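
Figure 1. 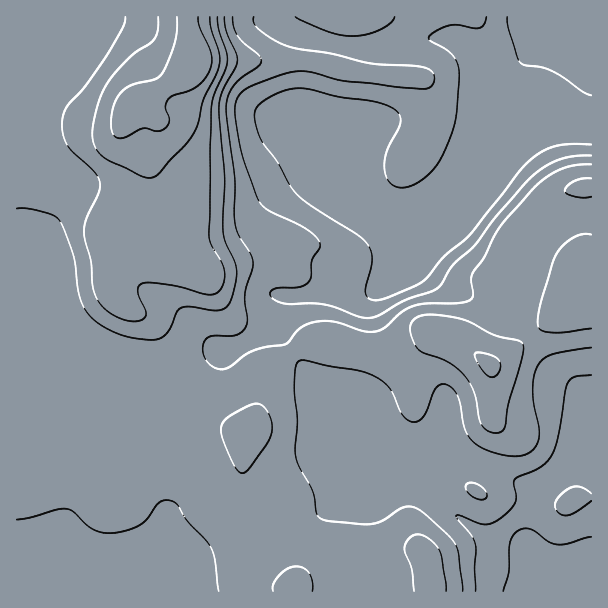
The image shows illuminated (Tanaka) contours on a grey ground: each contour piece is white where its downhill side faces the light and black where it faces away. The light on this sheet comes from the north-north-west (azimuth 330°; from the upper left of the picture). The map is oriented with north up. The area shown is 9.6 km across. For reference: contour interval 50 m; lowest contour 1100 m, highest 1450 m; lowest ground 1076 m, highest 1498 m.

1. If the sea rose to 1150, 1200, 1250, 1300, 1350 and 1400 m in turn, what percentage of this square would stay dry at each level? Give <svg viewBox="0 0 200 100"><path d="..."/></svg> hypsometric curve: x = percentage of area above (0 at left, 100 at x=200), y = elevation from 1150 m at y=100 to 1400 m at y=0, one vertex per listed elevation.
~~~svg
<svg viewBox="0 0 200 100"><path d="M170 100l-23-20-40-20-62-20-23-20-14-20"/></svg>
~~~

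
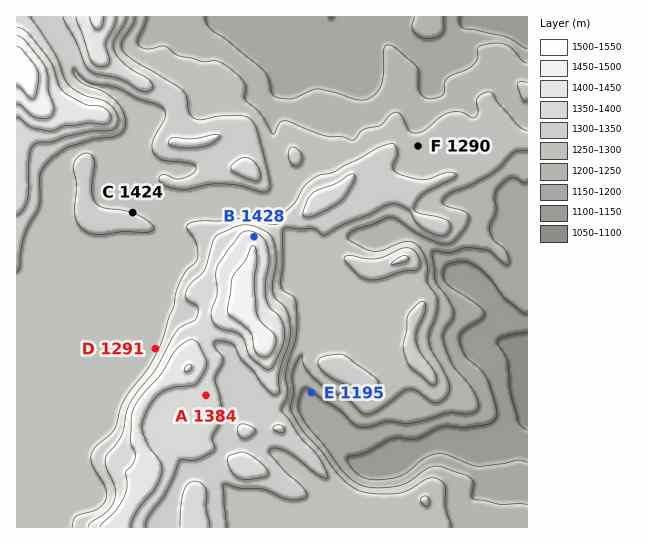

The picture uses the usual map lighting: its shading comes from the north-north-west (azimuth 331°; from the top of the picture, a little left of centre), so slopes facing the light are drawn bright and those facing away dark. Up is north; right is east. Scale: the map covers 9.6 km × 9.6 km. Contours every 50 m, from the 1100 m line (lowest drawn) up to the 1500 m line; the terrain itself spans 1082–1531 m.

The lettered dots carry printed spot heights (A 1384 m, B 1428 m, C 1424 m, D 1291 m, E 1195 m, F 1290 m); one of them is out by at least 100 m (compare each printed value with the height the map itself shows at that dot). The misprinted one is C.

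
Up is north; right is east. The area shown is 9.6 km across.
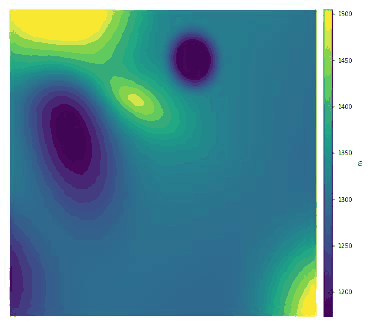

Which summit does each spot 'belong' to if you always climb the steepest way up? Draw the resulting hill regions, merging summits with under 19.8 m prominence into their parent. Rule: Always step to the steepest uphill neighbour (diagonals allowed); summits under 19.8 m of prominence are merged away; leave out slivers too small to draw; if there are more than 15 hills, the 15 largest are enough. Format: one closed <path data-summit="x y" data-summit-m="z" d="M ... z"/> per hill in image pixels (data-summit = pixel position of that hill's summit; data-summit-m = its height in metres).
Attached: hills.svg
<path data-summit="136 100" data-summit-m="1473" d="M167 53l-9 0-50 17-19 17-18 24-3 7 0 9 12 44-1 23-8 17-17 19-18 14-26 14 0 58 197 0 6-40 7-17 11-19 10-12 30-28 19-15 26-16-1-84-54-20-26-4-39 0-11-5z"/><path data-summit="60 10" data-summit-m="1577" d="M316 10l-306 0 0 247 18-9 21-14 17-16 11-17 4-18-1-12-12-44 0-9 13-21 18-20 20-11 24-7 15-6 9 0 18 3 11 5 39 0 26 4 34 11 21 9z"/><path data-summit="316 316" data-summit-m="1544" d="M316 169l-23 14-22 17-30 28-10 12-11 19-7 17-4 22-2 18 109 0z"/>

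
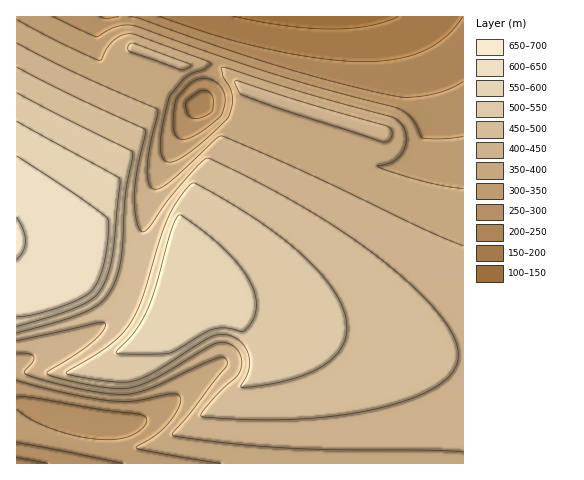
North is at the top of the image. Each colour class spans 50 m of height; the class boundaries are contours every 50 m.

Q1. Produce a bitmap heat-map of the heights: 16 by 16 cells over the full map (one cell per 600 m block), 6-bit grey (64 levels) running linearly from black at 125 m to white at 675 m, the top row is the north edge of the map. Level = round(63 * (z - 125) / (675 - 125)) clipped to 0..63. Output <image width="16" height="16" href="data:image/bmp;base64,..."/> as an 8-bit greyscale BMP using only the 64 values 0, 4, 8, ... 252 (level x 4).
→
<image width="16" height="16" href="data:image/bmp;base64,Qk02BQAAAAAAADYEAAAoAAAAEAAAABAAAAABAAgAAAAAAAABAAATCwAAEwsAAAABAAAAAAAAAAAAAAEBAQACAgIAAwMDAAQEBAAFBQUABgYGAAcHBwAICAgACQkJAAoKCgALCwsADAwMAA0NDQAODg4ADw8PABAQEAAREREAEhISABMTEwAUFBQAFRUVABYWFgAXFxcAGBgYABkZGQAaGhoAGxsbABwcHAAdHR0AHh4eAB8fHwAgICAAISEhACIiIgAjIyMAJCQkACUlJQAmJiYAJycnACgoKAApKSkAKioqACsrKwAsLCwALS0tAC4uLgAvLy8AMDAwADExMQAyMjIAMzMzADQ0NAA1NTUANjY2ADc3NwA4ODgAOTk5ADo6OgA7OzsAPDw8AD09PQA+Pj4APz8/AEBAQABBQUEAQkJCAENDQwBEREQARUVFAEZGRgBHR0cASEhIAElJSQBKSkoAS0tLAExMTABNTU0ATk5OAE9PTwBQUFAAUVFRAFJSUgBTU1MAVFRUAFVVVQBWVlYAV1dXAFhYWABZWVkAWlpaAFtbWwBcXFwAXV1dAF5eXgBfX18AYGBgAGFhYQBiYmIAY2NjAGRkZABlZWUAZmZmAGdnZwBoaGgAaWlpAGpqagBra2sAbGxsAG1tbQBubm4Ab29vAHBwcABxcXEAcnJyAHNzcwB0dHQAdXV1AHZ2dgB3d3cAeHh4AHl5eQB6enoAe3t7AHx8fAB9fX0Afn5+AH9/fwCAgIAAgYGBAIKCggCDg4MAhISEAIWFhQCGhoYAh4eHAIiIiACJiYkAioqKAIuLiwCMjIwAjY2NAI6OjgCPj48AkJCQAJGRkQCSkpIAk5OTAJSUlACVlZUAlpaWAJeXlwCYmJgAmZmZAJqamgCbm5sAnJycAJ2dnQCenp4An5+fAKCgoAChoaEAoqKiAKOjowCkpKQApaWlAKampgCnp6cAqKioAKmpqQCqqqoAq6urAKysrACtra0Arq6uAK+vrwCwsLAAsbGxALKysgCzs7MAtLS0ALW1tQC2trYAt7e3ALi4uAC5ubkAurq6ALu7uwC8vLwAvb29AL6+vgC/v78AwMDAAMHBwQDCwsIAw8PDAMTExADFxcUAxsbGAMfHxwDIyMgAycnJAMrKygDLy8sAzMzMAM3NzQDOzs4Az8/PANDQ0ADR0dEA0tLSANPT0wDU1NQA1dXVANbW1gDX19cA2NjYANnZ2QDa2toA29vbANzc3ADd3d0A3t7eAN/f3wDg4OAA4eHhAOLi4gDj4+MA5OTkAOXl5QDm5uYA5+fnAOjo6ADp6ekA6urqAOvr6wDs7OwA7e3tAO7u7gDv7+8A8PDwAPHx8QDy8vIA8/PzAPT09AD19fUA9vb2APf39wD4+PgA+fn5APr6+gD7+/sA/Pz8AP39/QD+/v4A////AEhQVFhgbHR4eHx8fHx8fIBUTEhIUGyMkJSUlJCQjIyMWGR0gHhseJyopKSgnJiUkICUrLi4oICErLSsqKSgmJSYkJSoyMi4qLy4tKyooJyU2My0nLjU0MjEvLSspKCYlOjo4LCo0NDIwLiwqKCYkIzw7OTAoMjMxLywqKCYkIiE8OjgxJi4xLiwqJyUjIR8eOjg2MSMmLSsoJiMhHx0cGzc1MjAjHSUmIyEfHRsaGBgzMC4rJRcZIB4cHBweHRUVLisoJSIXDhcdHx8eHBcRESglIR8dGxIYHhoVEQ4NDQ4hHhscHx4ZFA8LCQgICAkLGxcTFRUPCgcFBAMDAwQGCA="/>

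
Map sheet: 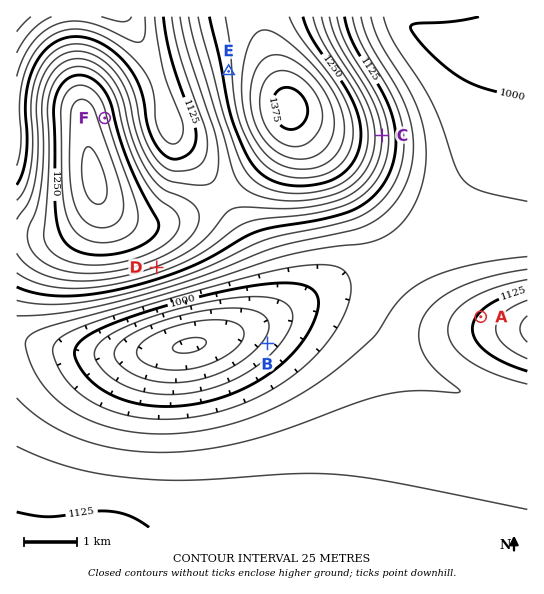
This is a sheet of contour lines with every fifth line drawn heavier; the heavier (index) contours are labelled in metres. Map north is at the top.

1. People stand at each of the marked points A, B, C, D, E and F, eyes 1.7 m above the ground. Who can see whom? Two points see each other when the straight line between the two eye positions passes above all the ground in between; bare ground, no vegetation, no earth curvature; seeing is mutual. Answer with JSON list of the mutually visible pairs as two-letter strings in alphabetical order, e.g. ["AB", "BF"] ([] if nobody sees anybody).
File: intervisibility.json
["AC", "AD", "AF", "BD", "EF"]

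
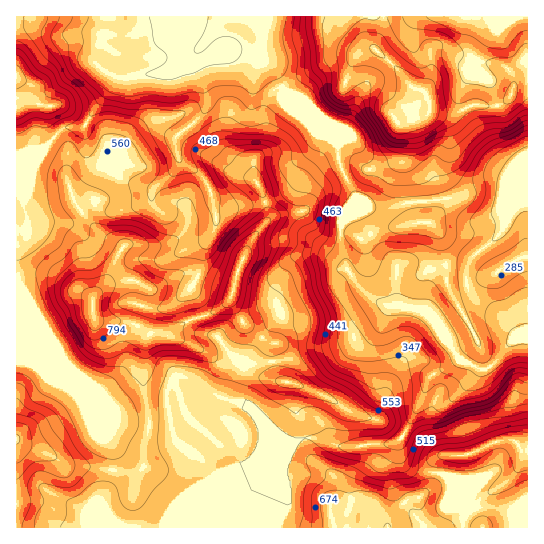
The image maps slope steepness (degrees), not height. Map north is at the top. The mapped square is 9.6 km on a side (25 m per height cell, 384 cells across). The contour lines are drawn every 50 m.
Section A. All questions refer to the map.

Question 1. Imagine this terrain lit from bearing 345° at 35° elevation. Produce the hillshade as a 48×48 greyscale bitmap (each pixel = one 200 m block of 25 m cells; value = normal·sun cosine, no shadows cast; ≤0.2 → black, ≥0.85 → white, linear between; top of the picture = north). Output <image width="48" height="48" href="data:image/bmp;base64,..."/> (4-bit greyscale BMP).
<image width="48" height="48" href="data:image/bmp;base64,Qk32BAAAAAAAAHYAAAAoAAAAMAAAADAAAAABAAQAAAAAAIAEAAATCwAAEwsAABAAAAAAAAAAAAAAABEREQAiIiIAMzMzAERERABVVVUAZmZmAHd3dwCIiIgAmZmZAKqqqgC7u7sAzMzMAN3d3QDu7u4A////AFZ3iJmYd3iZmZmZmZqqmZmpqZiKqZuoiWZ3iImYd3eJmZmZmZmqmZmpqoh5mZqYiXd4dniIh3d4mZmZmZmqqpmqu6h3iZmGeHh2VGeIh3Z3iZmZmZmry6vN3dyoiZmHVlVVRFZ4iHd3iImZmZmau7zN7u3JiIiZZERFZ3iZmYiIiIiJmZmZrM3MzeynVEZ5hVVniaqqqpmZiHeImZmqzd3cvNuod2RXiGeJqqqqqpmZiIiIiZmru6qqm8zd7tp3iYiaqZmZqpiIiImYiZiJh1RENr7//u7czLqaqZmZqYiIiZmZmYd3dkM0NJ7//+7//sy6qZmZmIiImZmZmHd3ZVaJl4zu///+/7zLqZmYiIiImZmYhlZVVoq8uXnL3///3qq7qZmId3iJmIh2ZURGirzMuXi6nO//3LqpmYh3eHeJh2ZmZ3iKvd3Muoerur3v7bqZmHVGd2Z3dlZ4mru7vN3My5d6u6rO/6mZl0M0ZkRERGiImZqqqszMy5h4moeM/5mZhjI0RDISRoiHd3eIiaq8y6mqmHZ6zZmZdUNFVmRFeJhleZh2Z4mrzMuqmIiImpmYZFVWeaqodVZmerqGVomazNypiImYiJmHVneJq7zMljJXiamId4mqq8uZh5mIeJmGWIiJqpm93IQ2iZmZmZmpmamIeJh3d5iHeKlmd2Z6zLlUaJmZmpmYiId3eIdlZ5iJu8yGZ4h4m7uEWJmYiZl3eHdniYdVVZmr3d25mruom8ykNqqYeJh3eIh4mJmGVaq83d3Jmqu7q9y1I3qYd4d2eImIiJu6hqvMzMzKd3iavO3JQ0Z3ZXZmZmd2ZorMqZq8vLu7mImImt7tdVVVRXd2UzRVVmisy5mqu7vN3My5iL7/tVVUNomYZURWZ3eKu5mZmavO7dy6mJzv6EVDNYqqmZiId3iJq5mYiJqrzLqqmZm83Jh2Q3maqqqqhlaJmpmYiJmIiaqqmZiImru6Y1iId4mZh2V4mZmZmZqpiIrLuodmaJq7l2dlZVVmZ4d4mZmpqqqph2jNynZ4iJqqqZdVZVVmVXh4mZmruqqZh3esuHmqqImrqpiIdlVmU0ZniZmruqmZmZmamau8qHirqpq5dUNFUyNFeIiburqZmaqqvMze65mbuZu4QRADVCESNmd5u8uqqqmKzd3v/suqqZmFIAAAMyEAACREeKzMy5h4rN3N3cupmHZCNVQgMzIAACIxJHzt3LqYi8ury7uZhSI0eYhkVkMhAGVnVnvu7t3cqru7u6mYYQBZqpiHiod2MYebuqvN3d3d27zLu5iHUyJrypiYiru6dXmazLu7u7u7y8zLu6l1aIVpqqqoeaqqqIu6q7qYiZmZqru6q7qGWJdmiby6iJmZqau7mZmIiIiZmZmZmaqYeJdlesy6iJmrubqrl3iIiJmZmZmZmZiJmamIm7upiZrNysqZmHiZmZmZmYiIiZmImru7qqvLqru8zKl2d4iIiZmZmYiIiZqYmrzMuavMy7qqvJhlVniIiZmZmZiIiaqpmavMuavNy7qZrA=="/>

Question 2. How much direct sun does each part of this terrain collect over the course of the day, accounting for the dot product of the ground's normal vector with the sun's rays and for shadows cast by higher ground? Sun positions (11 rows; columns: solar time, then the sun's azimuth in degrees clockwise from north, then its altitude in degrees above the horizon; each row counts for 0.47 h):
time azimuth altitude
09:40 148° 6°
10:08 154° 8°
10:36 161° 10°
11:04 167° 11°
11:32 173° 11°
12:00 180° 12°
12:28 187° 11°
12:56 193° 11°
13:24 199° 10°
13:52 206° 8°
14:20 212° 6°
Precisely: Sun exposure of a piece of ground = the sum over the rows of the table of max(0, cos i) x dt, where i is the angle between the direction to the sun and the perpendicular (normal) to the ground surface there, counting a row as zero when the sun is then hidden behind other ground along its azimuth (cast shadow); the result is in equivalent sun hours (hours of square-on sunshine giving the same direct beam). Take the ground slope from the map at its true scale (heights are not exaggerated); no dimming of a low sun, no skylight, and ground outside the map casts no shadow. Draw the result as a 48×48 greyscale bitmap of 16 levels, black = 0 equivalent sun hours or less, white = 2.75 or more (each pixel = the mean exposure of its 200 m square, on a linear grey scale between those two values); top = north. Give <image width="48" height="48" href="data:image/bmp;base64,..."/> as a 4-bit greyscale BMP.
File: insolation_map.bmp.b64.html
<image width="48" height="48" href="data:image/bmp;base64,Qk32BAAAAAAAAHYAAAAoAAAAMAAAADAAAAABAAQAAAAAAIAEAAATCwAAEwsAABAAAAAAAAAAAAAAABEREQAiIiIAMzMzAERERABVVVUAZmZmAHd3dwCIiIgAmZmZAKqqqgC7u7sAzMzMAN3d3QDu7u4A////AGVWVVVVZmVVVVVVVVM0VEREQ0VCJEI0VXd2VVVWd2ZVVVVVVVRFVVQ0MkZTREM0VUVUZ2VWZ2ZlVVVVVVRERERDEUZ2VVV4ZUNIuodmVnd2VVVVVVRDEBIQAAElVVRYmIibuZmGZnd2ZVVVVVVCIhAAAAACRVUzi5q6hmZURVVVVmVVVVRWQQAAAABHq7hlaZmWQhASIzM0VWd2VVQzAAAAAAFIqruodnZCEREjMzREVmVWVVQwAAAAAAEQAAOJdUQhEiREM0VWZlRFVVVkM0RVQQAAAAACIQIiIjRERFVWVERURWeHaKzLpQAAAAAAAAABI0RFVlVVREQzVndmiqhSEhAAAAAAAAAAE0RFZ2VVRDNFaJiKyVEAARAAAAAAABABJERXh1VURFaJq83bYgAAAiEAAAAAAAETREV3dmZUVomaqYdBAAAAASEAAAAAAAE0RGm5dmZWeal1QQAAAAAAABIQAAAAADM0R77aiZiazIVVVCAQAAAAASMgAAAAAFREWN26vN7/yERmeJcyAAAAASEAAAAAAFVVesyZmIqoQSaahDNFMQAQAAAAAAAAAVVWq6qpdTM0eIiJYgJFZCERAAABEiAAElVYmYZDMQABWd6kIzRERCIRAAASNCABI1V6p2UwABAAAEzGM0MyIiIRIRIjVCIiI1V4h0RnZ5gwACSHVEMhERETNEVWY0Z3VFZlMxA2iFRTEjJGVDMyISJFRFZmVFeZmFVSAAATMgAlQiI3dSIzMiRVVERUREVoiTMhAAATEAAAERI4qUESM0RlVERFRDEjaDEQEAATZlQhAAIkaJY0VlZ3ZnZ4dlIAJEMhIQAiRUREMQAARGh2d2d3m7qqmIYhEkQyISMQAAADQgAAJ2VppkQ1irupZVZTIkQzM0EAAAACMxEABJmrhUIjM0VURUNEMjRFdjEAAAAzMiIQACRnd1RDMiESWJdVQ0RGZUQxAAJDIiMyIgABWIVFd1QzRohlVURFVDIiIiEBETZolSERFWeKqqqphkVVVURFQhEjVlMAAWmHQiIiETi6mal3mFNFVUQzIiNFZmUQBXQyIiIREjZmiZh4q5ZmVUQyIiRFRCIRVjEiNFQgE0MTZ4qpqqmHZWVCIhNEQxETIQEAASMhEjEWz//rmazLp4dkEAIzIRIyAAAAAAARJENZ3//+urz//cqpUxEQASRlEAAAAAATREe9uYnOyqzv/97v+1AAABM1QQAAAAE0R97chEVoeL3t32h2dUAAAAAAEREAABI0fv+UIlVEMldnvFUwARAAAAAAABAAASNGjNyDE1ZTMQATZ3UxAAAAAAAAAAAAACR5hVh0NEMjQyIzNTEAAAAAAAAAEREAERJZpleIdRABI0VWNBAAAAARIiMzMyIiIiM1d2iqgwASNEVDJAAAEiJEQzMzRDNEREVmVURnMAAjVEIAEwEREzMzM0RDRERVVVZ3VCIhERESIRAAARJEQ0RERERERFVVVURWVCEAEhEAAAEhEENVVVRFVEREREVVVUNFRDIQIyEAASNEMQ=="/>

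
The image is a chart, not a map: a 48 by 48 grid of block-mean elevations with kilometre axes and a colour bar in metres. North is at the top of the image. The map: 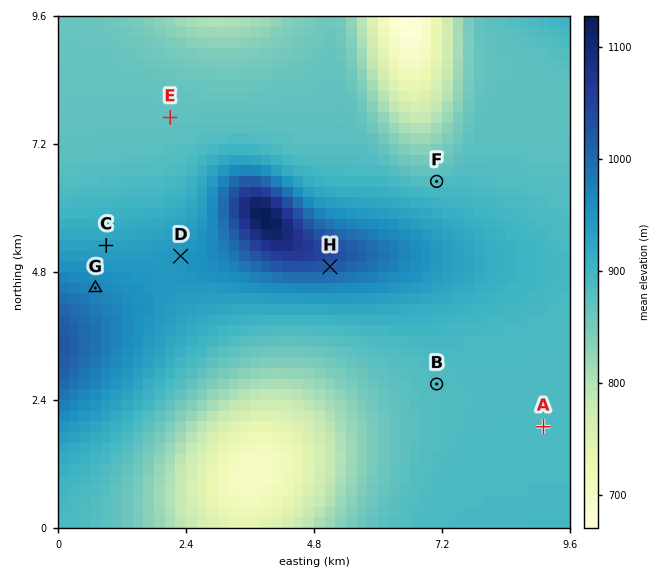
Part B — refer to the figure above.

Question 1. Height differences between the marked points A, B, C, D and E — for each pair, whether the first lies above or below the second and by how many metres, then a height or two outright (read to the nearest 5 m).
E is below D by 80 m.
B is below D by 65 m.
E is below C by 60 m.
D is above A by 60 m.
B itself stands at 885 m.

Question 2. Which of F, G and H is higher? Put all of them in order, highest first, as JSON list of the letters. ["H", "G", "F"]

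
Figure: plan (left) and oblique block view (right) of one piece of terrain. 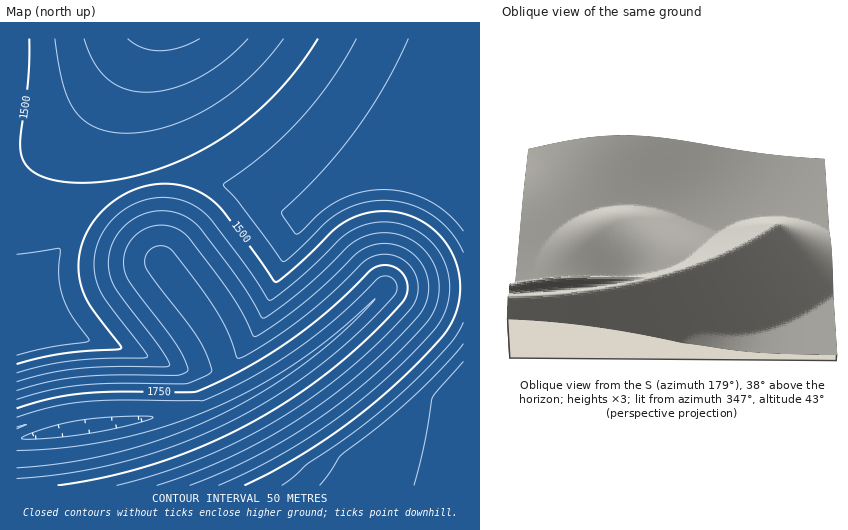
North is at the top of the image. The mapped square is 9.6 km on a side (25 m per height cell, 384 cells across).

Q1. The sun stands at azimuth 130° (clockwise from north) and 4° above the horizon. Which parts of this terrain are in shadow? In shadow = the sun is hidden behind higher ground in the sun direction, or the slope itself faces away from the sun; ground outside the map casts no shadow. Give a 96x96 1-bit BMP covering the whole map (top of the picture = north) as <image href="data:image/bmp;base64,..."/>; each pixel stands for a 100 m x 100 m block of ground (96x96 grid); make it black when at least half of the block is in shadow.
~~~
<image width="96" height="96" href="data:image/bmp;base64,Qk2+BAAAAAAAAD4AAAAoAAAAYAAAAGAAAAABAAEAAAAAAIAEAAATCwAAEwsAAAIAAAAAAAAA////AAAAAAAAAAAAAAAAAAAAAAAAAAAAAAAAAAAAAAAAAAAAAAAAAAAAAAAAAAAAAAAAAAAAAAAAAAAAAAAAAAAAAAAAAAAAAAAAAAAAAAD/AAAAAAAAAAAAAAD//gAAAAAAAAAAAAD///AAAAAAAAAAAAD///8AAAAAAAAAAAD////wAAAAAAAAAAB////+AAAAAAAAAAAH////wAAAAAAAAADgf///+AAAAAAAAAD8A////gAAAAAAAAD/wAP//8AAAAAAAAD//4AAf/AAAAAAAAD///////wAAAAAAAD///////8AAAAAAAD////////AAAAAAAD////////wAAAAAAD////////4AAAAAAD////////+AAAAAAD/////////gAAAAAD/////////wAAAAAD/////////8AAAAAD/////////+AAAAAD//////////AAAAAD//////////wAAAAD//////////4AAAAD//////////8AAAAD//////////+AAAAD///////////gAAAD///////////wAAAD///////////4AAAD///////////8AAAD/////wP////+AAAD/////AH/////AAAD////4AH/////gAAD////gAD/////wAAD///+AAD/////4AAD///8AAD/////8AAD///wAAD/////+AAD///gAAD//////AAD///wAAD//////AAD///8AAD//////AAD///+AAD//////gAD////AAH//////gAD////gAH//////gAD////wAH//////wAD////4AH//////wAD////8AH//////wAD////8AP//////4AD////+AP//////4AAf////AP//////8AAD////gP//////8AAD////gf//////8AAD////wf//////+AAD////w///////+AAH////4///////+AAH////5////////AAH/////////////AAH/////////////AAH/////////////AAH////////////8AAH////////////wAAD///7///////+AAAD//4A///////gAAAA/4AAP/////4AAAAAAAAAH////+AAAAAAAAAAB////gAAAAAAAAAAA///wAAAAAAAAAAAAP/4AAAAAAAAAAAAAHwAAAAAAAAAAAAAAAAAAAAAAAAAAAAAAAAAAAAAAAAAAAAAAAAAAAAAAAAAAAAAAAAAAAAAAAAAAAAAAAAAAAAAAAAAAAAAAAAAAAAAAAAAAAAAAAAAAAAAAAAAAAAAAAAAAAAAAAAAAAAAAAAAAAAAAAAAAAAAAAAAAAAAAAAAAAAAAAAAAAAAAAAAAAAAAAAAAAAAAAAAAAAAAAAAAAAAAAAAAAAAAAAAAAAAAAAAAAAAAAAAAAAAAAAAAAAAAAAAAAAAAACAAAAAAAAAAAAAAACAAAAAAAAAAAAAAADAAAAAAAAAAAAAAADAAAAAAAAAAAAAAADgAAAAAAAAAAAAAADgAAAAAAAAAAAAAAA="/>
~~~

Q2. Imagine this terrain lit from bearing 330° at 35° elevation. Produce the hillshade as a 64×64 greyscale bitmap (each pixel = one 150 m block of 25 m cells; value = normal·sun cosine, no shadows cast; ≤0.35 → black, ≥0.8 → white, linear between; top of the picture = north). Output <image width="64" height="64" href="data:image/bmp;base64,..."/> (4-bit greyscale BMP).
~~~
<image width="64" height="64" href="data:image/bmp;base64,Qk12CAAAAAAAAHYAAAAoAAAAQAAAAEAAAAABAAQAAAAAAAAIAAATCwAAEwsAABAAAAAAAAAAAAAAABEREQAiIiIAMzMzAERERABVVVUAZmZmAHd3dwCIiIgAmZmZAKqqqgC7u7sAzMzMAN3d3QDu7u4A////ACIiIiIiERERERERERERERERI0REVVVmZnd3d3d3d3d3IiIiIiIRERERERERERERERESM0RFVWZmd3d3d3d3d3ciIiIiIhEREREREREREREREREiIzRFVmZnd3d3d3d3d1VURDMiIRERERERERERERERERESIjNFZmd3d3d3d3d3qqqZiHZUMiERERERERERERERERERESJFZnd3d3d3d3fMzMzMu6qHZDIhERERERERERERERERERI1Z3d3d3d3d4q7zMzMzMy6l1QiERERERERERERERERERJGd3d3d3d3M0Z5q7zMzMzMuoZCERERERERERERERERESNWd3d3d3d1MiI1Z4mqu8zMy6hTIRERERERERERERERESRnd3d3d9yoUyESIzRWeImru6lkIREREREREREREREREjV3d3d37u3LmHZUREREVmeJq7p0IREREREREREREREREld3d3fu7u7dzLu6qqqqqqq7zMp0IRERERERERERERERJHd3d+7u7u7d3d3d3d3d3d3d3cp0IRERERERERERERESRnd37u7u7t3d3d3d3d3d3d3d3cpzEREREREREREREREkZ3fu7u7u3d3d3d3d3d3d3d3d3clSERERERERERERERJGd+7u7u7d3d3d3d3d3czMzN3d3LhCERERERERERERESRn7u7u7t3d3d3d3dzLqqqrzd3d3KYhEREREREREREREkbu7u7u3d3d3d3MupmIiIib3d3d24QRERERERERERERI+7u7u7d3d3dy6mId4iIh3i93d3dyVIRERERERERERESzd7u3d3dzLqYd3d3d4h3d5zd3d3ctiERERERERERERKau8zMy7qph3d3d3d3d3d3es3d3d3bgxERERERERERIneImZmYh3d3d3d3d3d3d3d4vd3d3d3IQRERERERERIid3d3d3d3d3d3d3d3d3d3d3ec3d3d3dyUIRERERERIiJ3d3d3d3d3d3d3d3d3d3d3d4vd3d3d3cpSERERESIiInd3iHd3d3d3d3d3d3d3d3d3es3d3d3d3KUhERESIiIjd3eIiHd3d3d3d3d3d3d3d3d5zd3d3d3dylIRESIiIzN3d4iIiHd3d3d3d3d3iIh3d3i93d3d3d3cpSEiIjMzM3d3iIiIh3d3d3d3d3iIiId3eKzd3d3d3d3KUjMzM0REd3eIiIiIh3d3d3d3iIiIiHd3nN3d3d3d3dymVERERER3d3iIiIiIh3d3d3iIiIiIiHeL3d3d3d3d3Mp2ZVVVVXd3eJmZmZmIiHd3iIiIiIiIh4rN3d3d3d3dy5h2ZlVVd3d4mZmZmZmYiIiIiIiIiIiIic3d3d3d3d3LqYd2ZmZ3d3eZmqqqqZmYiIiIiIiIiIiIrN3d3d3d3cuqmId2Znd3d4mqqqqqqpmYiIiIiIiIiIic3d3d3d3czLqZiHd3d3d3iaqru7u6qpmIiIiIiIiIiIrN3d3d3dzMuqmYh3d3d3d4qru7u7u6qZmIiIiIiIiIic3d3d3d3My7qpmIh3d3d3eau7u8u7uqqZiIiIiIiIiIrN3d3d3czLuqmZiId3d3d3q7vMzMu7qqmYiIiIiIiIeKzd3d3dzMu6qpmYh3d3d2eKvMzMzLu6qZmIiIiIiHd3is3d3dzMy7uqqZmHd3d3dnirzMzMy7uqmZiIiIh3d3d4rN3d3MzLu6qpmHd3d3d2Znm8zMzLu6qpmIiId3d3d3eKzN3czMy7uqmYd3d3d3dmZ4q8zMu7qqmZiId3Zmd3d3eazMzMzLu6mYd3d3d3d2ZmZ4qru7uqqZiHd2ZmZnd3d3eau7u7qpmId3d3d3d3dmZmZ3iZmZmIh3ZmZmZmZnd3d3eImZmYh3d3d3d3d3d2ZmZmZmd3d3ZmZmZmZmZmZ3d3d3d3d3d3d3d3d3d3d3dmZmZmZmZmZmZmZmZmZmZmd3d3d3d3d3d3d3h3d3d3d2ZmZmZmZmZmZmZmZmZmZmZnd3d3d3d3d3d3eId3d3d3ZmZmZmZmZmZmZmZmZmZmZmZ3d3d3d3d3d3d4iHd3d3d2ZmZmZmZmZmZmZmZmZmZmZmd3d3d3d3d3d3iIh3d3d3ZmZmZmZmZmZmZmZmZmZmZmZnd3d3d3d3d3eIiId3d3d2ZmZmZmZmZmZmZmZmZmZmZmd3d3d3d3d3d4iIiHd3d3ZmZmZmZmZVVVZmZmZmZmZmZnd3d3d3d3d3iIiId3d3d2ZmZmZmZVVVVVZmZmZmZmZmZ3d3d3d3d3eIiIiHd3d3ZmZmZmZVVVVVVVZmZmZmZmZmd3d3d3d3d4iIiIh3d3dmZmZmZlVVVVVVVWZmZmZmZmZ3d3d3d3d3mIiIiHd3d3ZmZmZmVVVVVVVVVmZmZmZmZmd3d3d3d3eYiIiIh3d3dmZmZmZVVVVVVVVVZmZmZmZmZ3d3d3d3d5mIiIiHd3d3ZmZmZmVVVVVVVVVWZmZmZmZmd3d3d3d3mYiIiIh3d3dmZmZmZVVVVVVVVVZmZmZmZmZnd3d3d3eZmIiIiHd3d3ZmZmZmVVVVVVVVVWZmZmZmZmd3d3d3d5mYiIiIh3d3dmZmZmZVVVVVVVVVVmZmZmZmZ3d3d3d3mZiIiIiHd3d3ZmZmZmVVVVVVVVVWZmZmZmZmd3d3d3eZmIiIiIh3d3d2ZmZmZVVVVVVVVVVmZmZmZmZ3d3d3d5mYiIiIiHd3d3ZmZmZmVVVVVVVVVWZmZmZmZmd3d3d3"/>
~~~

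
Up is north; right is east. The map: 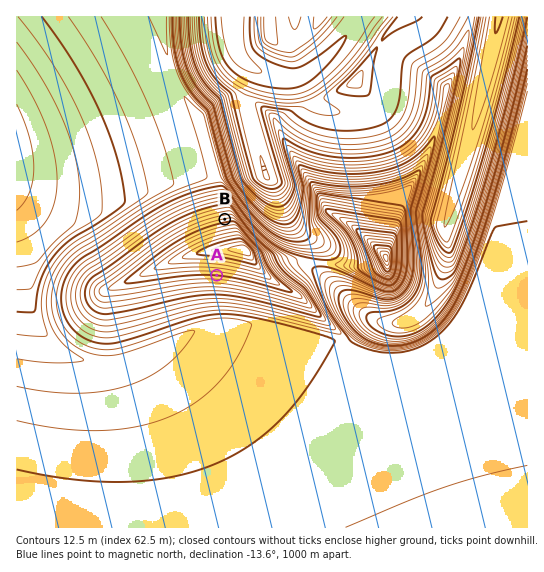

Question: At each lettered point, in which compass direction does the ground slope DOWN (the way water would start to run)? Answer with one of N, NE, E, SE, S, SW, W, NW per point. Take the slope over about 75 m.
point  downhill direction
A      S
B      N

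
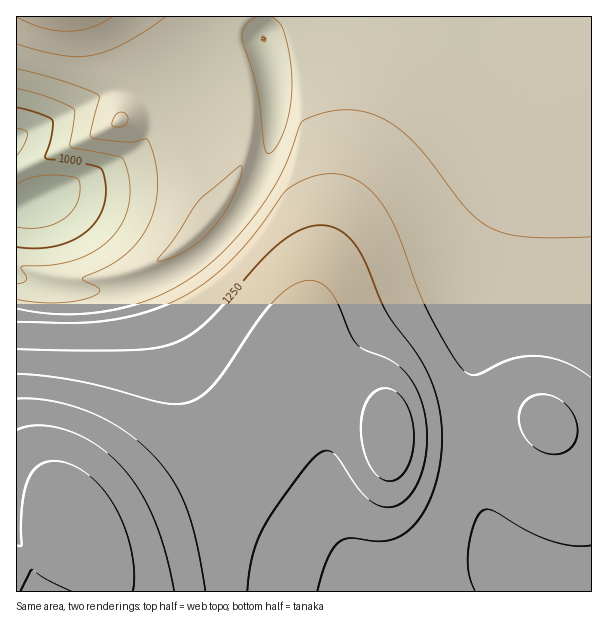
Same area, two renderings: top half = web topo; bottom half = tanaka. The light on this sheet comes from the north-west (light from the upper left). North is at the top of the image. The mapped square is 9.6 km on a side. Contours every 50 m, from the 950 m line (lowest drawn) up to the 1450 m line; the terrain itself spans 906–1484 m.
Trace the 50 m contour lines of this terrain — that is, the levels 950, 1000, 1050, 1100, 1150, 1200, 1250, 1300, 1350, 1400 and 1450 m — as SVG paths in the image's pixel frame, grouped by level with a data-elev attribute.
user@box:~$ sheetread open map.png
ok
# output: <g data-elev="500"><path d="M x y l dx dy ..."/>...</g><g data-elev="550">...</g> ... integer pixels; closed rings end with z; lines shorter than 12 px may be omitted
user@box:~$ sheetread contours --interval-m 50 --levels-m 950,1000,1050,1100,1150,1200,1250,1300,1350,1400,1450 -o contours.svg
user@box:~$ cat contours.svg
<g data-elev="950"><path d="M17 184l18-7 22-2 20 3 3 4 0 6-1 9-3 9-6 7-8 7-11 5-10 3-24-1"/><path d="M17 128l9 3 2 3-4 10-7 11"/></g><g data-elev="1000"><path d="M17 107l22 7 13 6 0 15-7 23 33 4 21 5 3 3 2 4 2 17-2 13-5 12-7 11-12 9-14 7-15 4-16 1-18-1"/></g><g data-elev="1050"><path d="M17 88l31 9 25 11 2 6-5 32 4 2 48 10 6 15 2 18-1 15-5 13-8 14-11 11-16 10-20 8-21 3-25 1-2 1 0 2 6 10-3 3-7 2"/><path d="M263 41l-2-3 3-2 2 5-2 1z"/></g><g data-elev="1100"><path d="M17 69l48 13 33 13 1 4-9 33 1 5 7 2 28 3 21-3 8 20 3 24-2 17-3 15-6 13-9 14-10 10-12 10-33 16 1 3 15 7 1 3-3 3-16 6-19 3-23-1-22-3"/><path d="M270 17l9 6 5 10 6 27 2 26-2 22-5 20-9 19-7 7-3-3-2-4-4-39-4-24-14-45 1-7 3-6 5-6 7-3"/></g><g data-elev="1150"><path d="M158 261l13-3 17-8 13-10 12-12 11-15 9-16 7-19 2-12-5 2-37 32-26 39-16 19-1 2z"/><path d="M591 237l-39 1-27-1-19-3-15-6-12-8-12-11-44-57-25-24-15-9-15-6-15-3-17 0-19 5-15 7-20 50-22 37-18 23-20 20-18 17-20 13-19 11-17 7-19 6-24 5-22 3-23 0-22-2-21-3"/><path d="M113 126l7 1 5-2 3-5-2-6-4-2-5 1-5 9z"/><path d="M17 44l43 11 17 2 13-1 17-5 16-7 26-15 16-12"/></g><g data-elev="1200"><path d="M475 591l-6-19-1-21 6-28 5-9 4-4 5-1 6 2 33 20 24 10 22 5 18-1"/><path d="M591 378l-12-9-13-6-14-5-15-2-13 0-14 3-33 16-6 0-6-3-13-18-25-43-10-24-19-53-14-27-10-13-12-11-12-6-14-3-12 0-12 3-24 12-35 47-24 27-28 22-30 18-33 11-33 7-33 2-55-1"/><path d="M17 17l25 11 26 3 22-3 22-11"/></g><g data-elev="1250"><path d="M317 591l10-32 6-11 6-6 11-4 27 3 13-1 14-6 11-10 10-14 8-18 6-21 3-21 0-19-2-20-4-18-7-18-13-22-29-39-24-57-9-14-9-9-12-7-13-2-15 3-15 8-14 10-13 13-57 64-17 13-16 8-18 4-24 2-114-1"/><path d="M546 453l14 1 10-5 6-10 1-13-5-13-9-11-12-7-12-1-9 4-7 6-4 9 0 9 3 10 6 9 8 8z"/></g><g data-elev="1300"><path d="M247 591l5-34 11-28 11-19 21-30 14-17 9-9 8-3 7 2 31 42 11 9 11 3 12-2 10-8 9-13 6-17 4-21-1-21-4-21-7-18-8-12-11-10-10-6-22-8-8-6-6-11-14-33-9-12-9-6-10-2-12 4-12 8-23 24-46 67-14 13-13 7-11 1-13-1-83-21-33-6-31-2"/></g><g data-elev="1350"><path d="M205 591l-9-51-10-34-14-27-21-26-29-24-33-17-38-11-18-2-16 0"/><path d="M385 480l10 0 6-4 4-5 7-15 2-18-2-18-6-16-10-12-10-4-11 3-7 8-5 12-2 17 2 18 5 16 7 12z"/></g><g data-elev="1400"><path d="M174 591l-9-40-12-35-15-28-19-24-26-21-27-13-13-3-14-2-12 1-10 4"/></g><g data-elev="1450"><path d="M20 591l12-21 15 10 24 11"/><path d="M133 591l1-16-2-20-5-21-8-20-10-17-11-14-14-11-13-8-12-3-11 0-9 4-7 8-6 12-3 16-2 21 1 23-2 1-3-1"/></g>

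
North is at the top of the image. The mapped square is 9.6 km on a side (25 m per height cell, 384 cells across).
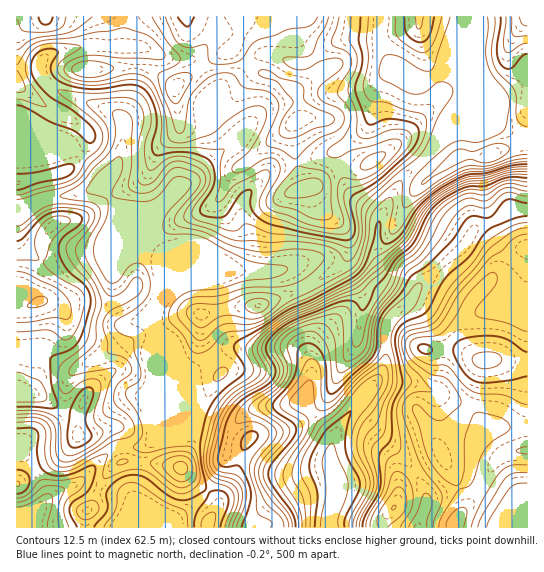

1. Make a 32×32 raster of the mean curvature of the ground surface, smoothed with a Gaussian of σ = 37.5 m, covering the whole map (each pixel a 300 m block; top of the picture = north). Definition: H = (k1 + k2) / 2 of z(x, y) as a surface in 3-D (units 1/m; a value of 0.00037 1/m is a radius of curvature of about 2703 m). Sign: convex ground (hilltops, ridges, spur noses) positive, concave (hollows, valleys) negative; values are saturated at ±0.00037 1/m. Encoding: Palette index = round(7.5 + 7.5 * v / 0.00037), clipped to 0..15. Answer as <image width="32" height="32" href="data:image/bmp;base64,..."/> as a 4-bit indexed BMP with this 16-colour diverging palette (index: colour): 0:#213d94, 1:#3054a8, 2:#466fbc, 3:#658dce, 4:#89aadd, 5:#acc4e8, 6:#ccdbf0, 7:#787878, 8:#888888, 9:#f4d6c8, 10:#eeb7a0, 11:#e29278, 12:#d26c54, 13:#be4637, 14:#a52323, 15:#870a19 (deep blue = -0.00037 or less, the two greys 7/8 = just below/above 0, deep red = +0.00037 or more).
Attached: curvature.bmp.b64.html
<image width="32" height="32" href="data:image/bmp;base64,Qk12AgAAAAAAAHYAAAAoAAAAIAAAACAAAAABAAQAAAAAAAACAAATCwAAEwsAABAAAAAAAAAAlD0hAKhUMAC8b0YAzo1lAN2qiQDoxKwA8NvMAHh4eACIiIgAyNb0AKC37gB4kuIAVGzSADdGvgAjI6UAGQqHAHaJtld3TNY6+2J7+lO9lGhSXdpnVWW+aJaDQ7+yWbhX9SFpNFi3vqZHhVFNlHd7VZa3C6ed+waCRlVUjGaoanZmzmGZi+oFt2ZEablYqHi7U476V0RMRM3KY1uGeZd2eDBqiMpXfHGcvJQpZ5p5d2eruLR2d3qzEQNtI3rpaGZozGX4RXd3yXdST5AmpkaHeIljiqpnd6zv5in0BHZnqYhnhSWnZ2d5qXY27lG8iLqoZoyHeHdaZmEDV59h/5mZl3Z8hEd2e3aqICZvIbaJd3aqm6V1Z92638hQLYA0a3Z3iqrVrFV4ebzf+TbIJlq4d6d5k11nZVRUV8/HSjRmq4dml1RoZ3d1ZlVXzJU2RVyHeXRVd4ZlN4hkMotddmU5qn25c3d5ZJuHd5vsD8RnRXwZ//ZnZ863WYm8xgnyJUZEQABGdmRL11rqilVC/AApFOynJ3zEIKpCm8tagX/2FgVnr3NIxESMxFdnjPcG78+Wd2a5J8l4dop4ZWjPol2//ndV20aM2ZZJuXdkathVRGdVvbZFSqeIVJytxmiKV3dabaUTRDyFeXVYdpVoZ5Z3S+YTZ1NvxVeHm4Z0Z2aXd1mRr//buKl1i4V6x1d3Z3S3oCV2Z1NmrGVXeMlWaVd11bdVRmZYt2iIiIVmV5xXdMh8yZh4eKhoh3ioiEWsdXN8"/>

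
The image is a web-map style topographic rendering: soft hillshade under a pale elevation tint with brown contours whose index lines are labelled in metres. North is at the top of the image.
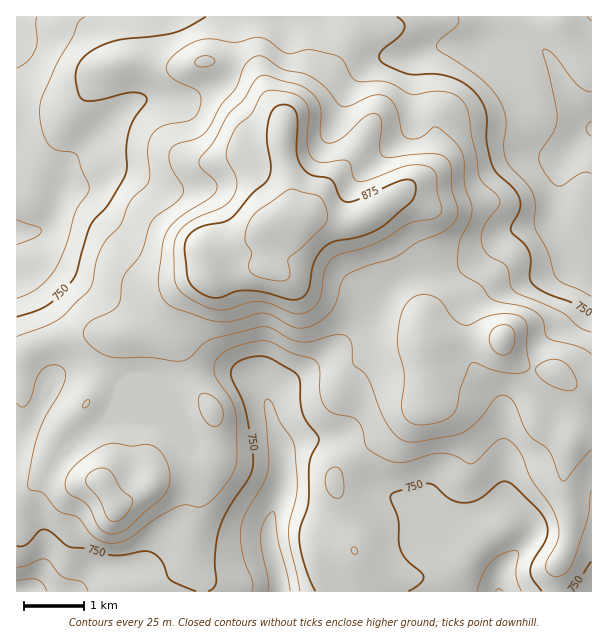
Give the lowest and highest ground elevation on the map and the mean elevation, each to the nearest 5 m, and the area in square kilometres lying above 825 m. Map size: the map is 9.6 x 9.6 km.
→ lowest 675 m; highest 915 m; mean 780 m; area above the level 16.1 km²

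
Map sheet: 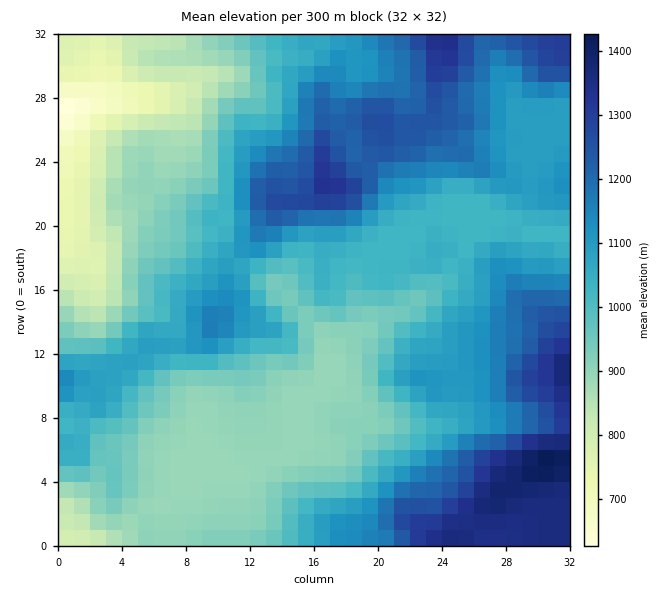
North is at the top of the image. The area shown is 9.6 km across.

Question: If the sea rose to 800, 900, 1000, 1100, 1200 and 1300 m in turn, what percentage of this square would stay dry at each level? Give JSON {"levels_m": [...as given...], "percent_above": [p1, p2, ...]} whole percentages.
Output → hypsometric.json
{"levels_m": [800, 900, 1000, 1100, 1200, 1300], "percent_above": [94, 79, 59, 34, 18, 7]}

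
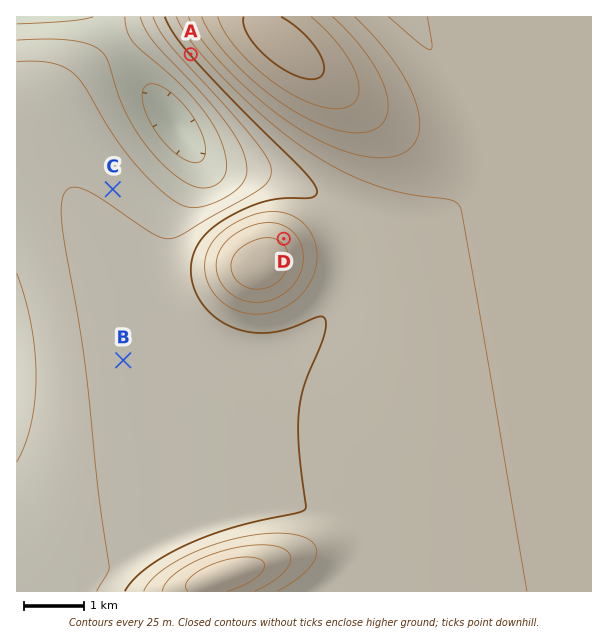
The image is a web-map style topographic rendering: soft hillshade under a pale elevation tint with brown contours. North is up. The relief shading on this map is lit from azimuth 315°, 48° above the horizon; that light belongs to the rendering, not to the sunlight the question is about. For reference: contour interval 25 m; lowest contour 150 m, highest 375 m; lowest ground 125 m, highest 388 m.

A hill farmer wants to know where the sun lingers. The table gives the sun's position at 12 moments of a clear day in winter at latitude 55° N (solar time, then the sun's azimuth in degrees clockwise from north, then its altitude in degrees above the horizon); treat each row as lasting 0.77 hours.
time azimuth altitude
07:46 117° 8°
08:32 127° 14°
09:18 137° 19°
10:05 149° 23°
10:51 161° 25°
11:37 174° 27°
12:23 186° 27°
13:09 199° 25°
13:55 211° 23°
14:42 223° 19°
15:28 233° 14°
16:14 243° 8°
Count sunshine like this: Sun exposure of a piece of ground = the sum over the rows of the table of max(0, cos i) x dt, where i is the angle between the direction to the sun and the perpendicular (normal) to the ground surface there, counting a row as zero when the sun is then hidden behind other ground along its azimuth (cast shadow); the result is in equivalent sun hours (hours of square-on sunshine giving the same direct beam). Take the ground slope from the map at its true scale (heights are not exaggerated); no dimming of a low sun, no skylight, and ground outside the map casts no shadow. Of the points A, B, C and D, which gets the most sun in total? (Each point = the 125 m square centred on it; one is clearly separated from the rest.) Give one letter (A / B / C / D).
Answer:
A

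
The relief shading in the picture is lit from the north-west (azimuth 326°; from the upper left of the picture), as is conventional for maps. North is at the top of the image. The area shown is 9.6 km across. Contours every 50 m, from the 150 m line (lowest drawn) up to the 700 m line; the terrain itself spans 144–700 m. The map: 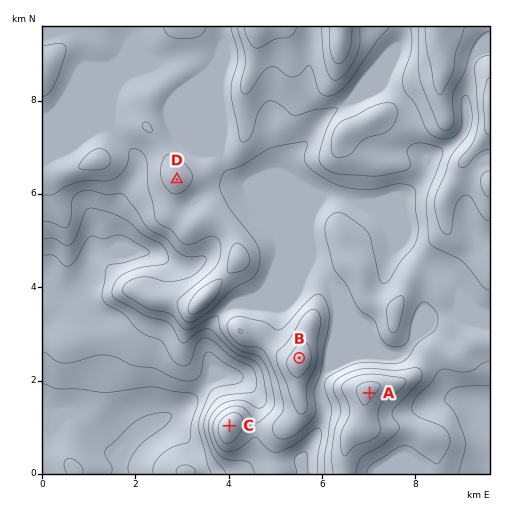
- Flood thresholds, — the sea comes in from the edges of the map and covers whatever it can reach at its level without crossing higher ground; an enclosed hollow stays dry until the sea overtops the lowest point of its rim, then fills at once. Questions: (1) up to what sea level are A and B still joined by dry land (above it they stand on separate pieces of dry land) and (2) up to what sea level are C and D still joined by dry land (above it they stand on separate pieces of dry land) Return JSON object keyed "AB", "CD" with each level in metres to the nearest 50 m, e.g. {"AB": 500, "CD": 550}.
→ {"AB": 450, "CD": 400}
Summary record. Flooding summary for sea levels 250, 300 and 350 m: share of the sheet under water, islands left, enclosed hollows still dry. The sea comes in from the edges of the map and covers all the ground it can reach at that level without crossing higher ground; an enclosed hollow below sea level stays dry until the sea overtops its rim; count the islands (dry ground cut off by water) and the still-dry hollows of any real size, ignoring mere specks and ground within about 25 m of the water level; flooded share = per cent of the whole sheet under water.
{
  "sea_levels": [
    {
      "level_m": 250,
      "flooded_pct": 9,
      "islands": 0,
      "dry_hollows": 0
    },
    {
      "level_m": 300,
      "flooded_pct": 16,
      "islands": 0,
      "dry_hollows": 0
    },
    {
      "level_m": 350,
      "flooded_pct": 19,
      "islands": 0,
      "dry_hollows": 0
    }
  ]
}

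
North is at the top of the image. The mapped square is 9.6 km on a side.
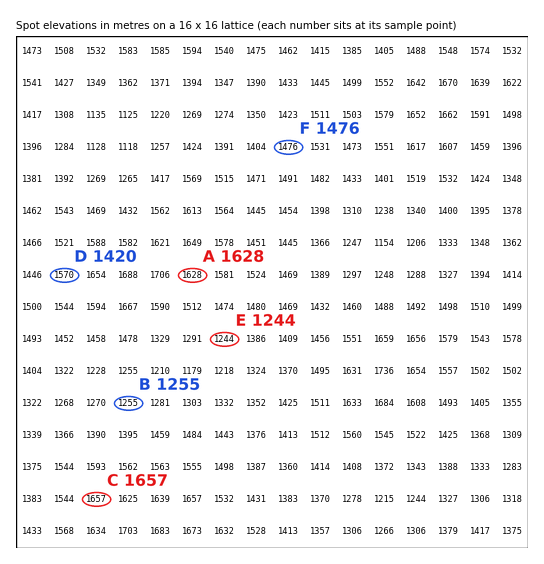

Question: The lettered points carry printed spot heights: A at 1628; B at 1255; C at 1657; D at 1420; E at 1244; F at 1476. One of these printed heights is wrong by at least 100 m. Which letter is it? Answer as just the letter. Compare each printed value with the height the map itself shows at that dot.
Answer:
D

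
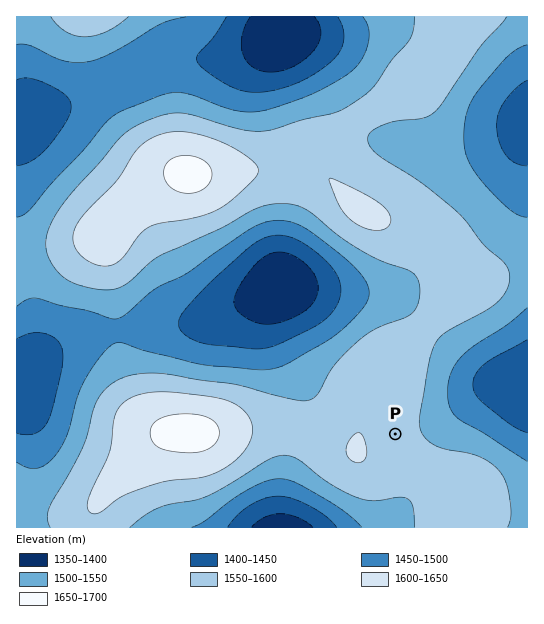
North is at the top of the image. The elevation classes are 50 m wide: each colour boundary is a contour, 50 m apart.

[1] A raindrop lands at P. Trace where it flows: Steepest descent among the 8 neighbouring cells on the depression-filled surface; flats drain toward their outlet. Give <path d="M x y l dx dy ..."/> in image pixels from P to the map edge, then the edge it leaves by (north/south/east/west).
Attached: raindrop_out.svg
<path d="M395 434l22 0 2-1 3-3 4-1 8-6 27-25 9-5 3 0 5-3 5 0 2-1 24 0 1-2 9 0 2-1 5 0 1-1"/>
exit: east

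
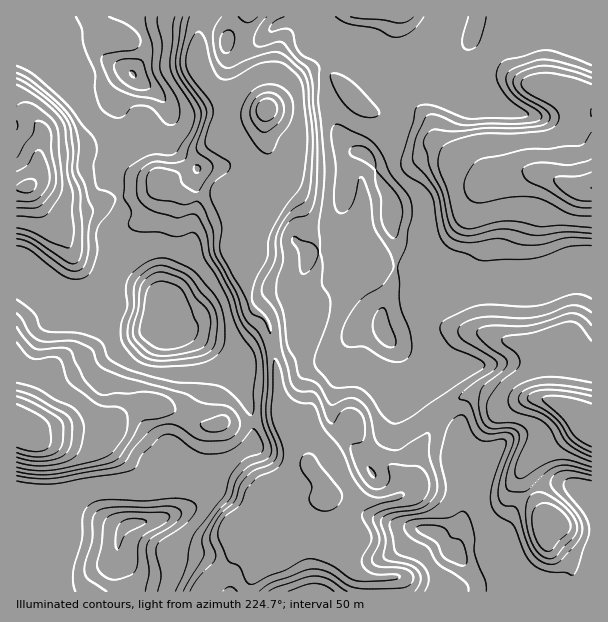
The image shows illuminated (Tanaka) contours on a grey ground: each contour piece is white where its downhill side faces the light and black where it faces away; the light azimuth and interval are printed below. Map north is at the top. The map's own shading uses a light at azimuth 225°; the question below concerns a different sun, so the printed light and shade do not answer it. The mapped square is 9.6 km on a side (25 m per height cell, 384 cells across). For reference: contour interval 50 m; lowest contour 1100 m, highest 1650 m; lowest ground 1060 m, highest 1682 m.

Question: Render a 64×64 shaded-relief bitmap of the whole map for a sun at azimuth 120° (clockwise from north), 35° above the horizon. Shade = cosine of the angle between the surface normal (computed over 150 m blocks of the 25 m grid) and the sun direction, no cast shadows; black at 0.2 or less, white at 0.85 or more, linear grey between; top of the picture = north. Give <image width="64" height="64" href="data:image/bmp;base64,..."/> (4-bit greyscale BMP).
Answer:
<image width="64" height="64" href="data:image/bmp;base64,Qk12CAAAAAAAAHYAAAAoAAAAQAAAAEAAAAABAAQAAAAAAAAIAAATCwAAEwsAABAAAAAAAAAAAAAAABEREQAiIiIAMzMzAERERABVVVUAZmZmAHd3dwCIiIgAmZmZAKqqqgC7u7sAzMzMAN3d3QDu7u4A////AIiZh3eJmZvMvP/IZ5lRESNGeHZlVVQkeIiJqZmZmZh3iJmHZniaq8y77+p3mnQiIjV4iHeIdSNoiJmpmZmImHeImYdUV5u7zLrO7aial2QzRXiYeKunVXiKupmZmXVnd4iZh1NFirzMqrzdypmYh2VniIdVeamHZ5vLmZmpcyRmiJmYYzRqvdyqq8zLmZmYh3iIh1IliZhmi8uZmruEEUWImZhkM1m97sq83bqZmZmIiIiIYxNoiHiKu5mbzKYgEoiZmHUzWKzu7czv2pmZiJmZmIh0I1ZniZm6mZvcqFIAiJmYdTRGib3u7e/8mZmYmZmIiGMjQ0VniaqZm92ocxGZmZh1MzNFV5zc3/+6mZmZmHeHUyEhEkZomqmL3al0M5mZmIZEREQzR5q9/+upmZmZdnd2QyIQJWiauonduWRmmIiIiHZmZmZmeJrf/amZmauGZ4mZdkEUaJrMl6unZnh3Zmd4iIiIiIiImb7+upmZq5d3aMypdCNoms63Z3Znd1QyIjRWZ3iIiIiZrf/cupmZiHVYvLqFNGiJz+lUQ0VlMhEAARI0VoiJiIib7+3cqpiIZFm7qpZFeIm+/IQiJEQzIREjIhEleImYiIm93v66mIdUaaqqlkaIiK3/t1REVFUyETZlMRNXiZiHZnq9/rqYh1V4mquWVoiIi//ah3dmd2UyNodjEkV4mHZUR5zcqZiHZVaJu6dVeZhnz+uaqYiIdkM2iHUiNGiZh1Q1nMuZiHiGRHmruWV5qVNry6u6mYiHZEaIh0RDR4mZhUWty5iGerdEaKu6dWm7hEaZmrupiId2Z4mYZmVGiaunV77amYVryVRomrumWMy4dneJqpmIh4iIiamJmGaJmql4z9qZhWvJZXiavMp3vcqqh4mpmYiImZiJqqqqiImZmInP6YmWasqHiZmazLq93M3cu6qpmZiIh3mqqqqZqZmYms/oaZdpqpiJmZmrzd3dze3LuqqpmId3iZqpmqqqqpmaztdHmHiZmImZmZm83u7czMuqqpmYdmd4mZmquqqqmZrO1jZ4iZmZmZmZmZq97uy6qpmZiaqGZ2eIiJrMzMypms7GRmeJmZmZqqmZiZq8zLqZmZl4q6h3Znh2ebzd3tuazbVnVXiZmIm7qZmIiImaqZmZiWeby5iHdkV4q8ze7Kq8k2l0Z4qYiru6mZmJmZqqmZiIVoq7qZh0I3mZq87suqtyWpVWaZeKu6qquqq7u7u6mYdWeZmZmXQBaJmqve3KqWJapkVWh4qqqqvMy7u7zNy6h2Z4mZmZhQBImaq83duYU1q3RVV3irqZqrzMu6u83duXiIiZmZmGEDeZqqvN3JdUabhmZVeKupmZq7uqqqu93KiYmZmZmIcwN4mrqrzbdmZ5qXd2Vnq6mZmZqpmZmqu7qZmZmIiIhjAmiauqvMlUZnmYiIhmaKqZmZmZmZmZmaqpmZmIdniHMBRnmqq7uEJGeJh4iIdnqpmZmZmIiJmZmZmZmZdUV4hSElZ5qru4UiRomHiZmHeamZmZmIiIiIiZmZmZh0I2iIYzV4mru6h0I1eZeImYiJqZmZmYiIh3eIiJiZiIQTaIiHZ4ib3LmHUjZ5mIiZmIqpmZiIiHd3Zmd4h3iIdSNoiIiIiJztuYhSJoiHiImHi7qZmGZmd3ZlRFZWaId0EmiYh4h3i925mGEFiHeJiIaMypq5ZDRXd2QzNEZniGQiWJmYeHaLzLmZcgN3Z4mYZY3aq8uFQ0VndlREVmZ3ZDNHmqmIdnq7qImFAVVWiZhUjdus3Kh2VneHd2ZVREZTRWaKqYd2arqYiYcxMzV6qFR7y63sqId3eIiIdlVCFFM2iJq5h4d6upmZmGMyI2q5ZXq6rNyph3eIiIiGZ2MSMyWJq8uYiJvLmZmYdUITWblmmqms3KqHd3d4mZmKliEjRoms3Kh3nNyqmZiHQRNIuGiqmavLu6h3iJmqu7y4QQJXiazuyYeL3LuZmIdRE0epeaqZq7qrupiaqqq7zclBAEeJq97Luom7qqmYiFETV5mbu7q8uqu7uqqqqqu9yUIQNniavLvNuZmZmYiIYQNWiau83Ly6qqqru6qqqr3JUhFGeJmZqr7sqYmZh3hhAlZ4mqvdy8u6qaqqqqqqvMtiEld4mZmZrf/Jmal1Z2ECV4iZmt7bvMy7u7u7qpqsy3MSWImZmIms/+qZqnNGUQNoiIiJztuqvMy7zM3Lqau5dCNoiaqZiavf+5rLcyRBBHiId4mt25iby7u83typmqhkRoiJq6mJu83cq96kIzAWiZh3iau6mZqqqqqqu6mpl1Roh3irqpq7u7qa39dEMBeal3iZmqmYmamZmHiZmZh1V4iHeImru7u6qpq92ncwJ6qHiZmZmYiJmaupiJmZpmZ4iIdmeKzLu7qZq6q6mEE4qYiJmZmYiIiavdypmZmYeImIhlVXvMzMuXisy6qXU1iZiZmZmZmIiZrN7suqmYmZmZh2RFac3e64ZqzcuoZmeJmZmYiZmYiZmrzd3KmZiZmZmHZlRWve/8dFq7zLhmiZmZmZiImZiJqqqrzLqZmZiZmId3dlac3/2DSbmcuGaJmZmZmIiJmHiaqZmqqpmYiZmYd3iYd5vO/YM4qGi6d4mZiIiYdniYd5qpmZmZiIiImZiHiZmJq839lUaXRIqHiJiHd4hlV4h2iqmZmZmYiIiZmHeImZq7ve2WRocyWIiJmYdmZ2Q2iIZ5qpmZmpiI"/>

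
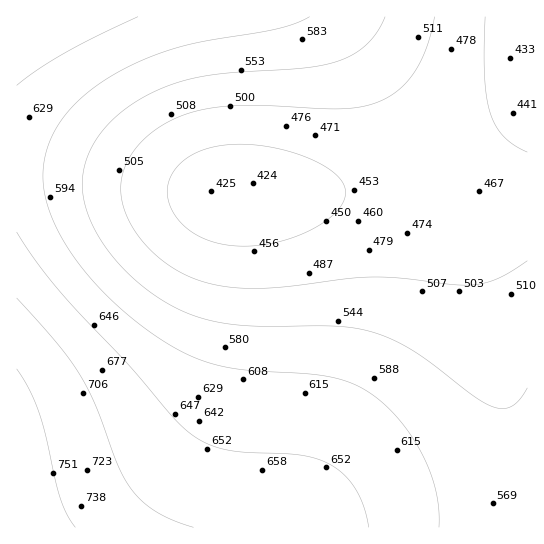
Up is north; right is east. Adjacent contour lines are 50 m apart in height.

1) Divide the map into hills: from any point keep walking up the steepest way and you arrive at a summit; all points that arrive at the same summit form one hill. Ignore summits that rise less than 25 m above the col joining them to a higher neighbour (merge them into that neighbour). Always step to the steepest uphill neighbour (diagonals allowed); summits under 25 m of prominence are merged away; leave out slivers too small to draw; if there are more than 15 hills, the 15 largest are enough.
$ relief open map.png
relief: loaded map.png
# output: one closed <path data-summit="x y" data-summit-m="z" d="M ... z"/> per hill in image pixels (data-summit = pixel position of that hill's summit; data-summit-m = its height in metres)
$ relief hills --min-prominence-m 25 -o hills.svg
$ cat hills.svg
<path data-summit="17 527" data-summit-m="785" d="M527 109l-37 32-35 23-41 17-40 8-53 4-103 0-45-5-111-19-45-2-1 360 511 1z"/><path data-summit="25 17" data-summit-m="680" d="M527 16l-510 0-1 150 46 3 111 19 45 5 127-1 38-4 31-7 23-8 32-17 33-24 26-23z"/>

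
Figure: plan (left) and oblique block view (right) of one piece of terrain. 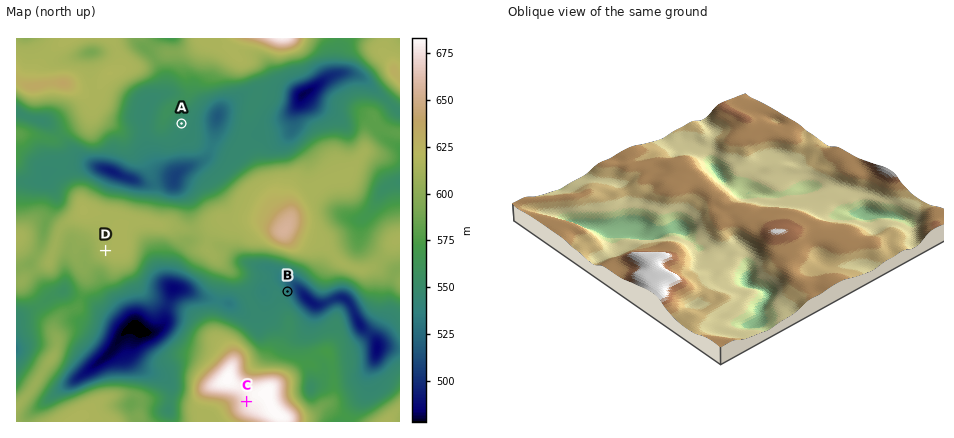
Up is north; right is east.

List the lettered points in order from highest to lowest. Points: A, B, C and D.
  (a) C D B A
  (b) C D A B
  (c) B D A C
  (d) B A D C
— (b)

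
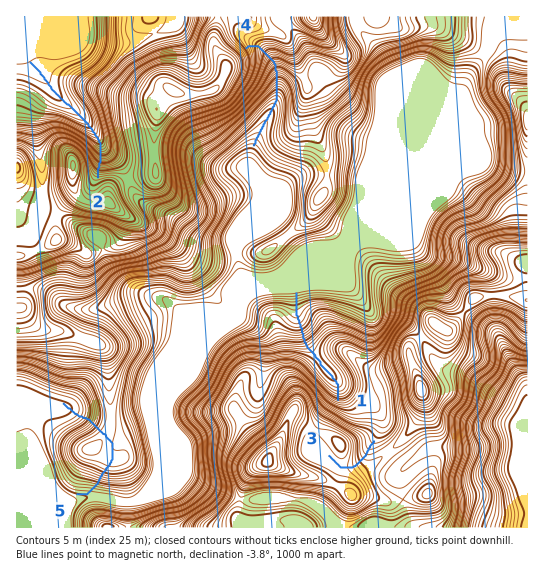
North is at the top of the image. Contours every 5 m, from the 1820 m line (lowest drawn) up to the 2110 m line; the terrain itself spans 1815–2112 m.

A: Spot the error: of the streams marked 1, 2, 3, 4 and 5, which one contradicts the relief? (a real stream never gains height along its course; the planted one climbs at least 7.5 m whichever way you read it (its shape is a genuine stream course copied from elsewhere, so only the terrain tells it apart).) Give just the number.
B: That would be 5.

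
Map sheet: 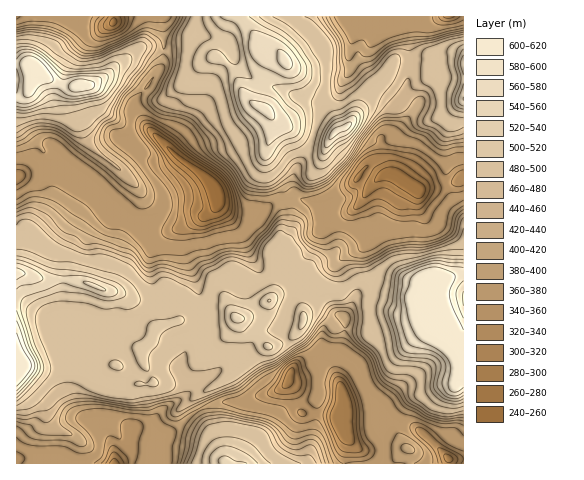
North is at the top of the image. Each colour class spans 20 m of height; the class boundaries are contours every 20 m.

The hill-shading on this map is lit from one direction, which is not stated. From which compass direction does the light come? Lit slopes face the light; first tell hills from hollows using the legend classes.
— E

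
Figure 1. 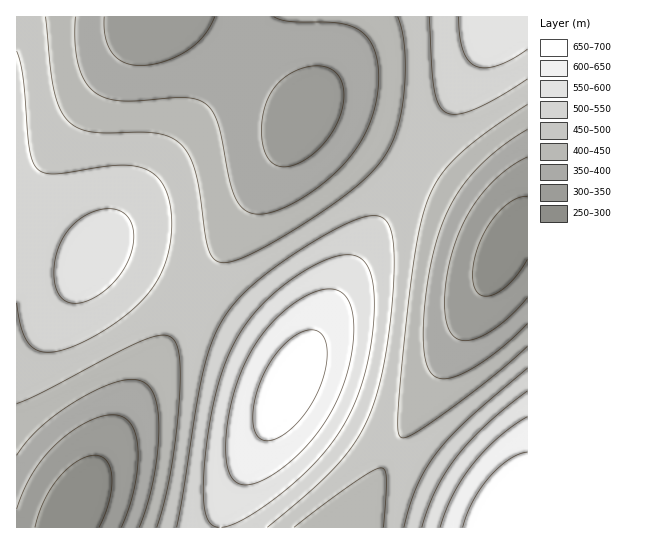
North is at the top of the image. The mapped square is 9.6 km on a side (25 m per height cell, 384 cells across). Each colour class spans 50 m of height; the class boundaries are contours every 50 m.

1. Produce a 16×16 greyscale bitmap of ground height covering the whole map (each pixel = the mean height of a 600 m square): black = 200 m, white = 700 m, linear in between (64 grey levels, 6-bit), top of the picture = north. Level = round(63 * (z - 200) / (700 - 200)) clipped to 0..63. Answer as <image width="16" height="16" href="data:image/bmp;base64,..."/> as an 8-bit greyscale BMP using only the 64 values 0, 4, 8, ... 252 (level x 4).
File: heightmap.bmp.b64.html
<image width="16" height="16" href="data:image/bmp;base64,Qk02BQAAAAAAADYEAAAoAAAAEAAAABAAAAABAAgAAAAAAAABAAATCwAAEwsAAAABAAAAAAAAAAAAAAEBAQACAgIAAwMDAAQEBAAFBQUABgYGAAcHBwAICAgACQkJAAoKCgALCwsADAwMAA0NDQAODg4ADw8PABAQEAAREREAEhISABMTEwAUFBQAFRUVABYWFgAXFxcAGBgYABkZGQAaGhoAGxsbABwcHAAdHR0AHh4eAB8fHwAgICAAISEhACIiIgAjIyMAJCQkACUlJQAmJiYAJycnACgoKAApKSkAKioqACsrKwAsLCwALS0tAC4uLgAvLy8AMDAwADExMQAyMjIAMzMzADQ0NAA1NTUANjY2ADc3NwA4ODgAOTk5ADo6OgA7OzsAPDw8AD09PQA+Pj4APz8/AEBAQABBQUEAQkJCAENDQwBEREQARUVFAEZGRgBHR0cASEhIAElJSQBKSkoAS0tLAExMTABNTU0ATk5OAE9PTwBQUFAAUVFRAFJSUgBTU1MAVFRUAFVVVQBWVlYAV1dXAFhYWABZWVkAWlpaAFtbWwBcXFwAXV1dAF5eXgBfX18AYGBgAGFhYQBiYmIAY2NjAGRkZABlZWUAZmZmAGdnZwBoaGgAaWlpAGpqagBra2sAbGxsAG1tbQBubm4Ab29vAHBwcABxcXEAcnJyAHNzcwB0dHQAdXV1AHZ2dgB3d3cAeHh4AHl5eQB6enoAe3t7AHx8fAB9fX0Afn5+AH9/fwCAgIAAgYGBAIKCggCDg4MAhISEAIWFhQCGhoYAh4eHAIiIiACJiYkAioqKAIuLiwCMjIwAjY2NAI6OjgCPj48AkJCQAJGRkQCSkpIAk5OTAJSUlACVlZUAlpaWAJeXlwCYmJgAmZmZAJqamgCbm5sAnJycAJ2dnQCenp4An5+fAKCgoAChoaEAoqKiAKOjowCkpKQApaWlAKampgCnp6cAqKioAKmpqQCqqqoAq6urAKysrACtra0Arq6uAK+vrwCwsLAAsbGxALKysgCzs7MAtLS0ALW1tQC2trYAt7e3ALi4uAC5ubkAurq6ALu7uwC8vLwAvb29AL6+vgC/v78AwMDAAMHBwQDCwsIAw8PDAMTExADFxcUAxsbGAMfHxwDIyMgAycnJAMrKygDLy8sAzMzMAM3NzQDOzs4Az8/PANDQ0ADR0dEA0tLSANPT0wDU1NQA1dXVANbW1gDX19cA2NjYANnZ2QDa2toA29vbANzc3ADd3d0A3t7eAN/f3wDg4OAA4eHhAOLi4gDj4+MA5OTkAOXl5QDm5uYA5+fnAOjo6ADp6ekA6urqAOvr6wDs7OwA7e3tAO7u7gDv7+8A8PDwAPHx8QDy8vIA8/PzAPT09AD19fUA9vb2APf39wD4+PgA+fn5APr6+gD7+/sA/Pz8AP39/QD+/v4A////ADwkLEx8pLiwlHxwgKTM7PBIMCxEcKDEzLiYgICUuNzsXEQ4RGicyNzUuJiEhKDA3HBgUFBolMTk6NSsiHiEoLyEfGxkbIy44PDkvJBwbHyclJSIfHiIqNDo5MiccFhcdKCooJSEiJi41NzIoHBMQFSktLSklIiInLjIwKR0SDQ4pLS4sJyIfISUqLCgfFAwLKCstLCgiHRsdIiYmIRcPCycoKionIRsXFxsgIyIcFA4mJCQlIx8aFBMVGiAiIBoUJSEfHx4cGBQRERYdIiQhHCQeGhgZGRcUEREUGyInKCQjHBYTExUWFhQTFRsiKSwrIhwVEA8RFRcYGBkcIyovMA="/>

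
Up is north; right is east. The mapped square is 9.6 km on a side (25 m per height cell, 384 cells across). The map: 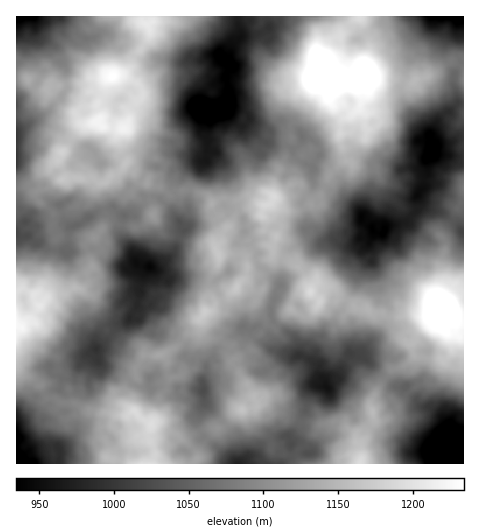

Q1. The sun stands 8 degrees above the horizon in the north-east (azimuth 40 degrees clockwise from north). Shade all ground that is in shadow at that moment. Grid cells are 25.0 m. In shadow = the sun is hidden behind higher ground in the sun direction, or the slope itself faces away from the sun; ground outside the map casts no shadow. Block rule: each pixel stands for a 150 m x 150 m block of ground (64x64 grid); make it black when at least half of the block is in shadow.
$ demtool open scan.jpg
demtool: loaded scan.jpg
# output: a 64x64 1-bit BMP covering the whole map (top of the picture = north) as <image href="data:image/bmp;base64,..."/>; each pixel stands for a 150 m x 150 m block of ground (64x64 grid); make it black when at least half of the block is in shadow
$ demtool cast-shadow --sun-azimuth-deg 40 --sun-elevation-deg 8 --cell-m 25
<image width="64" height="64" href="data:image/bmp;base64,Qk0+AgAAAAAAAD4AAAAoAAAAQAAAAEAAAAABAAEAAAAAAAACAAATCwAAEwsAAAIAAAAAAAAA////AAAAAADwMAAAGAAAAPOwAAHwGAAA/+AAAMAwAAD/wAAAgGAAAP8AAAGAAAAC4AIAA4AAAA/gAAAHAAAADuAAAAYAAAAf4AAABAAAAD/AAAAAAAAAfwAAABAAAAB/AAAAEAAAAX4AAAAAAAAD/gAAAAAAAAA4AAQAAAAYEDAAAAAAABg/cAAAAAAAMf/9AAAAAAH5//wAAAAAA/n9+AAAAMAH+PngAAAAAAfY4eAAAAAABGAAKAAAAAAAwABAAEAAAADAAAAAAAAAAEAAAAAAAwACAAAAAAADgAcAAAAAAAPgAwAAAAAAeYAQAAAAAAD5oAAAAAAAgfnwEAAAAAAB8QAAAAAAAAHoAAAAABAAAJDAQAAAABAAEPBgAAQAYAABYMAAeABwAABgIABwBG9CAEAAAGAAT+AAAAAAYAAPwCAAAAAAADwAgAAAAQAAIAAAAAAAAAAAAAAAAAAAAIAMAAYAGAAAwDwABgAcAAIAfAAEADxACAD5AAA8/AAMgfgAAP/4ABzDAAAB//gAAOAAAAP//AAA8AAAE//4AMDwAAAz//AAgeAAADH/8YADwAAAAfnxwAPAAAAB4cAAAQAAAAHggAAAAAAAAeAAAAAAAAABwAAAAAAAAAAAAAAAAAAAAAAAAAAAAYAAAAAAAAAD4AAAAAAAAB/AAAAAAAAAHQAAAAAAAA=="/>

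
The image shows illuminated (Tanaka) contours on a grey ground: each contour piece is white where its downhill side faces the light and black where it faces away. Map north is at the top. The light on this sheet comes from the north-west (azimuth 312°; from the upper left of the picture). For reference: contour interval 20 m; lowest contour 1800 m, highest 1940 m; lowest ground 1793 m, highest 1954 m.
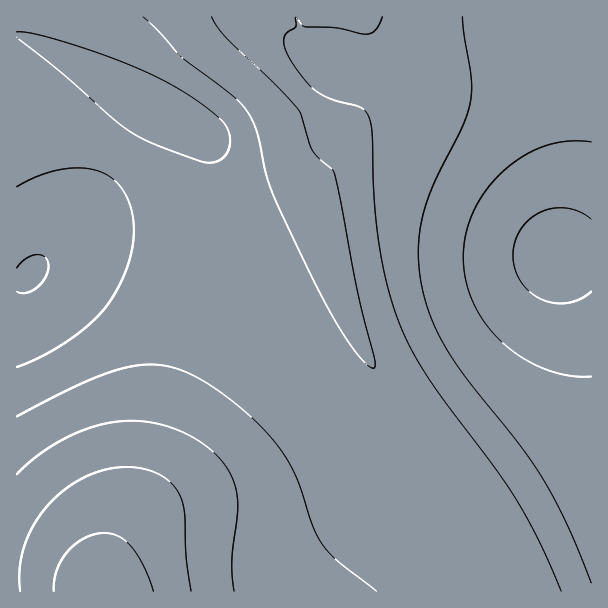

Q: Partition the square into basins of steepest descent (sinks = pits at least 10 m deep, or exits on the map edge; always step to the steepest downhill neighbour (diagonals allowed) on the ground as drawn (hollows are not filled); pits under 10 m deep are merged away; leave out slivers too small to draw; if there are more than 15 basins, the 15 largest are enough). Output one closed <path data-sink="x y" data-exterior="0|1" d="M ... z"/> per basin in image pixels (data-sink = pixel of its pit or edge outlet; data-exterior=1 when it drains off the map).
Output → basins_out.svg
<path data-sink="558 255" data-exterior="0" d="M591 16l-407 1 26 36 23 25 24 18 17 18 14 23 2 15 12 21 6 19-1 5-7 5-57 27-20 17-6 12-19 62-28 73-22 84-39 80-6 22 1 13 488-1z"/><path data-sink="30 273" data-exterior="0" d="M183 16l-167 1 1 560 33 1 22 5 20 9 11-1 0-12 6-22 39-80 22-84 28-73 19-62 6-12 20-17 57-27 7-5 1-5-6-19-12-21-2-15-14-23-17-18-29-24-24-27z"/>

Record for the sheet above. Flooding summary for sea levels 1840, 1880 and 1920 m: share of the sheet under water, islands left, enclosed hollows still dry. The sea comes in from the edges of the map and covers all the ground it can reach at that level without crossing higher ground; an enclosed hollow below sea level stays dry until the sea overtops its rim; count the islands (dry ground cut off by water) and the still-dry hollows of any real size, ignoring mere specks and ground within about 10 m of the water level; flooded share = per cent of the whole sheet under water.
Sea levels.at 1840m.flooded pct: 20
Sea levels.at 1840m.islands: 0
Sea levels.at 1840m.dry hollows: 0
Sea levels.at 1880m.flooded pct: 77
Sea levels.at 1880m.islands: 0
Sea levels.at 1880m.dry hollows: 0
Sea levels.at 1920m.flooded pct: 95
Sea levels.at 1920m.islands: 0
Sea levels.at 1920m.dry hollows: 0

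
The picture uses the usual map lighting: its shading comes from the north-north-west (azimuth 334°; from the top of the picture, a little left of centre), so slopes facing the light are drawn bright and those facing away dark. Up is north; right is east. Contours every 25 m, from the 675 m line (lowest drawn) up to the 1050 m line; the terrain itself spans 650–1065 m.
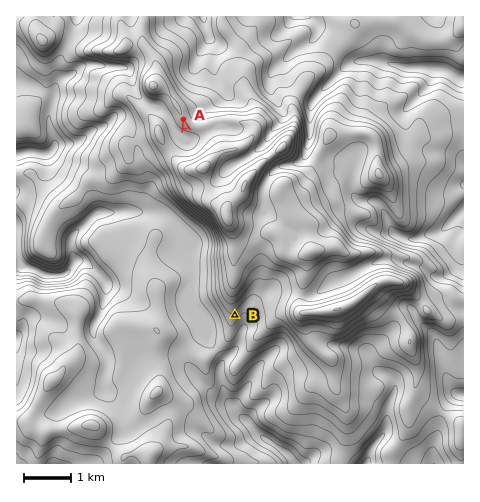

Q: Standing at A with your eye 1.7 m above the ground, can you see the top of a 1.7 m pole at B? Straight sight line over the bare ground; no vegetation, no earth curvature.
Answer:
no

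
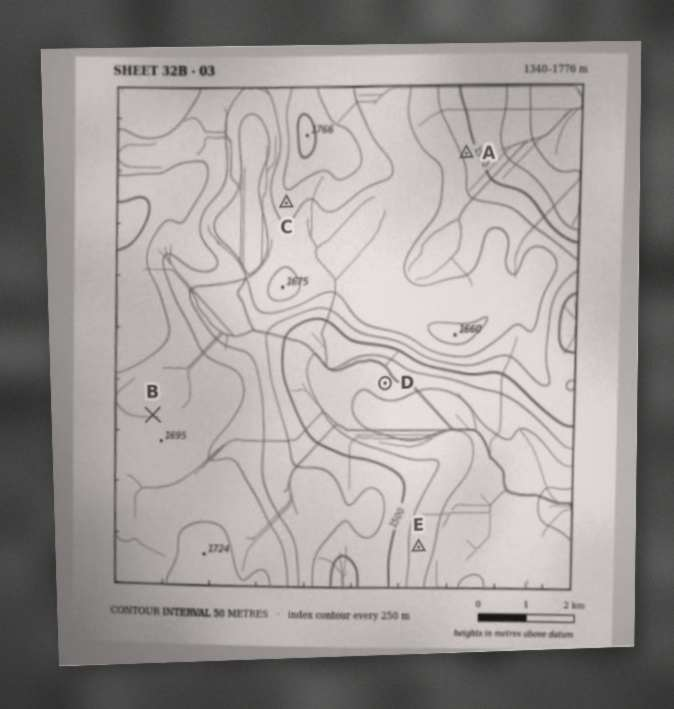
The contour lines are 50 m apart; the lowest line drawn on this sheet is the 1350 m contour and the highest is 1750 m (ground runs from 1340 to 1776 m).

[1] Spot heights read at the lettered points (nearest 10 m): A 1530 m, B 1680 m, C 1680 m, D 1420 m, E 1430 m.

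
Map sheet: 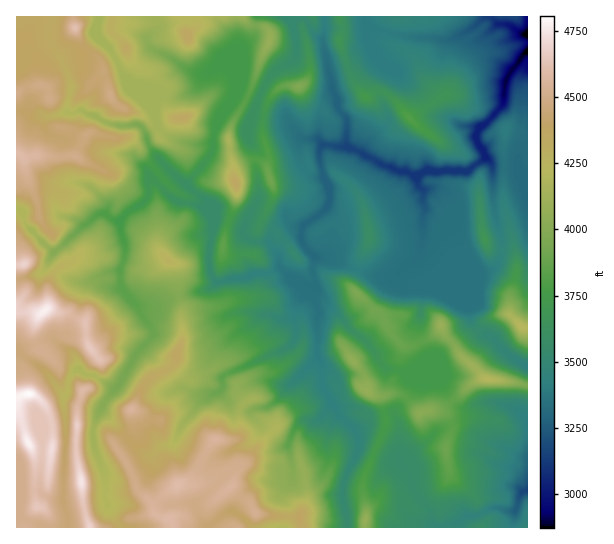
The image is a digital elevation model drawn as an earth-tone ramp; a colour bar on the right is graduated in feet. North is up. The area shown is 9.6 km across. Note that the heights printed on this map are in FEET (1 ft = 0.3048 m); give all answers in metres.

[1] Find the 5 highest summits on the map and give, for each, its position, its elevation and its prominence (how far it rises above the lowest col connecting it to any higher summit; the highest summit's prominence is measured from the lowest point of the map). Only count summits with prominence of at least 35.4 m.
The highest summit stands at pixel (29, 394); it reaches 1465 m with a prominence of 590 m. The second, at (45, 311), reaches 1457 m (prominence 99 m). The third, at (82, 482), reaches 1449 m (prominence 95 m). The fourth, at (75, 27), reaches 1409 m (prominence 128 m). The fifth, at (178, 485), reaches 1403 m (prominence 75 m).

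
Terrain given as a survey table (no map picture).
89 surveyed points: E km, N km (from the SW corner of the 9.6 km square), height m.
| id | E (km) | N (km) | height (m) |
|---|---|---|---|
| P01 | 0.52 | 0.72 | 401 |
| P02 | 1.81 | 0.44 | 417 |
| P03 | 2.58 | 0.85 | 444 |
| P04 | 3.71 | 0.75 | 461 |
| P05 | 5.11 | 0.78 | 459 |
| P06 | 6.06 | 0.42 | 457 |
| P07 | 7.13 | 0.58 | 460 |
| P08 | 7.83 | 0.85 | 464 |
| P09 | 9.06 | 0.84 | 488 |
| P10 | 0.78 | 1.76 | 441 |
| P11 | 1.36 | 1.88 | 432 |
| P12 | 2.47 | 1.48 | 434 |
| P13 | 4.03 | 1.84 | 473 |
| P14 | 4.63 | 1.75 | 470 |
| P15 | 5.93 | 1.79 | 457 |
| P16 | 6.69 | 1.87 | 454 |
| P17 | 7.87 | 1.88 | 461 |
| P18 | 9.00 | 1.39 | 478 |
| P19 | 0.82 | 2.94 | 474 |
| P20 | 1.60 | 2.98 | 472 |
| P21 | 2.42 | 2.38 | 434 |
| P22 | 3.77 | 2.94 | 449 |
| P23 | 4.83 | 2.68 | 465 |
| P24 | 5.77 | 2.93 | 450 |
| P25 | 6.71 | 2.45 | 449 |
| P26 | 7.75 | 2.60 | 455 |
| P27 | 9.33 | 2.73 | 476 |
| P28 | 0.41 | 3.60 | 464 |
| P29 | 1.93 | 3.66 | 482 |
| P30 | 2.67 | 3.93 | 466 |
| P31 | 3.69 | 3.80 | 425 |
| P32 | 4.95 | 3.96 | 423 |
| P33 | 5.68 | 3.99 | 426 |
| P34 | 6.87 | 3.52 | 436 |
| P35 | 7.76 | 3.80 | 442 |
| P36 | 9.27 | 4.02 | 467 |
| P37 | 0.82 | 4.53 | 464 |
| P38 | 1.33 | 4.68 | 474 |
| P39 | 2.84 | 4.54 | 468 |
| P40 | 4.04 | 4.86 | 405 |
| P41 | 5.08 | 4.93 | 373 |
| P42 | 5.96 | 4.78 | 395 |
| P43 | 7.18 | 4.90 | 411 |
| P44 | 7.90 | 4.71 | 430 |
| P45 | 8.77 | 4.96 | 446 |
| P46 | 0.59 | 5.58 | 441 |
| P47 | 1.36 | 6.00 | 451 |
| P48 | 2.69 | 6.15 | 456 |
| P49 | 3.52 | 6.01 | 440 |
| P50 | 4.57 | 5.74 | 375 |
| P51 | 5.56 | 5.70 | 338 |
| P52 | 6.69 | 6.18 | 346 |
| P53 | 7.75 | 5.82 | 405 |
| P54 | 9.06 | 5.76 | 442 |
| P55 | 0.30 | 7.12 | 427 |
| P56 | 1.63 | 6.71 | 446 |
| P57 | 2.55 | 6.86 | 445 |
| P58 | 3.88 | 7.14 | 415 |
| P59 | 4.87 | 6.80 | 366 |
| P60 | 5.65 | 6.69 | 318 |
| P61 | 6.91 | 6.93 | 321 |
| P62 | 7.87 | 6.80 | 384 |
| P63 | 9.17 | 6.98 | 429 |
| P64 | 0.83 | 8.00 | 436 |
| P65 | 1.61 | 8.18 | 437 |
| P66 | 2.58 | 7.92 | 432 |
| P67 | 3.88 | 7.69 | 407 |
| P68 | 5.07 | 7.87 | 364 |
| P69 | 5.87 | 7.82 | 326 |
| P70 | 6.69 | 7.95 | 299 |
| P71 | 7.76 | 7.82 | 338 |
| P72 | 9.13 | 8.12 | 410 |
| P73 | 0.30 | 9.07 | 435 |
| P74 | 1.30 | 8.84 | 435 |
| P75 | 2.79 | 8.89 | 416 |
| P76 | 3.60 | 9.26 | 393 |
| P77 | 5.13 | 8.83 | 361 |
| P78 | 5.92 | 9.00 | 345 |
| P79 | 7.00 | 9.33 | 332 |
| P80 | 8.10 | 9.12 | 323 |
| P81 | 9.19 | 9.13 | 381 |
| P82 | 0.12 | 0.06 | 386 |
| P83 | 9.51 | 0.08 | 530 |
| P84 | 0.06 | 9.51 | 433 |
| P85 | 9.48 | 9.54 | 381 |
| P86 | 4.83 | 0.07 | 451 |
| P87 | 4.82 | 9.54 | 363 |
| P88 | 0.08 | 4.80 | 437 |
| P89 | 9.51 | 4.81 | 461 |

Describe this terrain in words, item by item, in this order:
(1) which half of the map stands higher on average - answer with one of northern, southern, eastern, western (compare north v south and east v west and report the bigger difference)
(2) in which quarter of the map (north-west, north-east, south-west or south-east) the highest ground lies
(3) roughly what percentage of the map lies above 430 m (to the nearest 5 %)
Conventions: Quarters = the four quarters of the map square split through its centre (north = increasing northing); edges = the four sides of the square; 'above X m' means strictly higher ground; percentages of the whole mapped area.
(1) On average the southern half of the map is the higher ground.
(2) Look to the south-east quarter for the highest ground.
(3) Roughly 60 % of the ground is higher than 430 m.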